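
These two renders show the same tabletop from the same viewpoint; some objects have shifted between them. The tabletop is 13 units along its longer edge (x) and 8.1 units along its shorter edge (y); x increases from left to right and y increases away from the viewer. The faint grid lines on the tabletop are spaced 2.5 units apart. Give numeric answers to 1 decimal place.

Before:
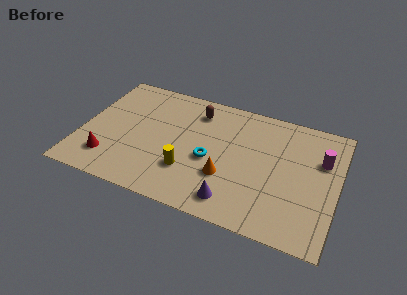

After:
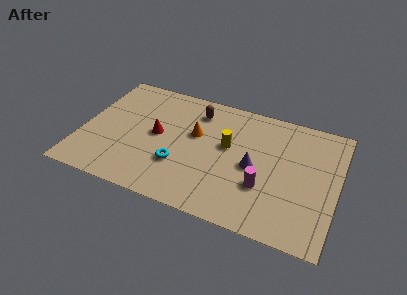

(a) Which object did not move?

the brown capsule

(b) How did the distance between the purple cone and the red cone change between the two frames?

-1.4

The distance was about 6.4 in the first image and 5.0 in the second, so they moved 1.4 units closer together.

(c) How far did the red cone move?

3.3

The red cone moved from about (1.6, 1.8) to (3.8, 4.2), a distance of √(2.2² + 2.4²) ≈ 3.3.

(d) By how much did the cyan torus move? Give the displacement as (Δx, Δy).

(-1.5, -0.9)

The cyan torus was at about (6.6, 3.5) and moved to about (5.1, 2.6).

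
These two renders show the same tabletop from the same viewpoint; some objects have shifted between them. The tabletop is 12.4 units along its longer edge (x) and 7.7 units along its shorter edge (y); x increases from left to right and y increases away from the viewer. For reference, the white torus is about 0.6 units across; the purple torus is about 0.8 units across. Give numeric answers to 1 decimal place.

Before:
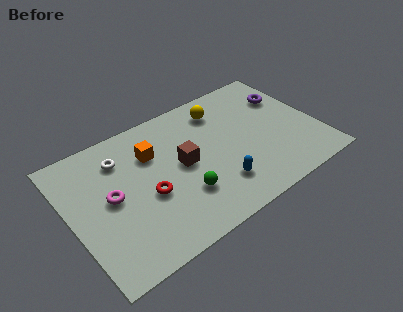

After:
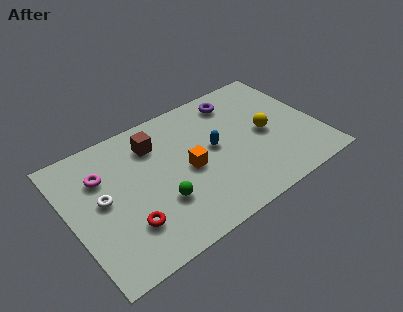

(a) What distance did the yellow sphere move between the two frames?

3.1

From (8.0, 6.2) to (9.8, 3.7), the yellow sphere covered √(1.8² + 2.5²) ≈ 3.1 units.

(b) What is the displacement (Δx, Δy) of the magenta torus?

(-0.2, 1.4)

The magenta torus started near (2.0, 4.0) and ended near (1.8, 5.4).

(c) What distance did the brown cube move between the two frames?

2.2

The brown cube was near (5.6, 4.0) before and (4.5, 5.9) after, so it travelled √(1.1² + 1.9²) ≈ 2.2 units.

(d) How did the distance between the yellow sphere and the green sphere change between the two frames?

+1.0

They were about 4.7 units apart before and 5.7 after — 1.0 units further apart.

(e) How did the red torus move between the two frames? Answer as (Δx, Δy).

(-1.2, -1.1)

From the two frames, the red torus sits at roughly (3.7, 3.2) before and (2.5, 2.1) after.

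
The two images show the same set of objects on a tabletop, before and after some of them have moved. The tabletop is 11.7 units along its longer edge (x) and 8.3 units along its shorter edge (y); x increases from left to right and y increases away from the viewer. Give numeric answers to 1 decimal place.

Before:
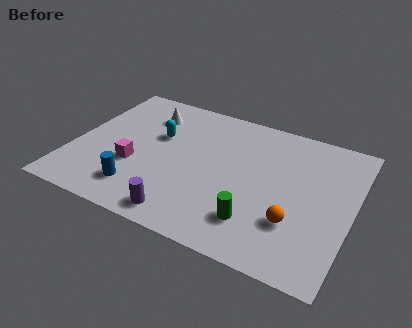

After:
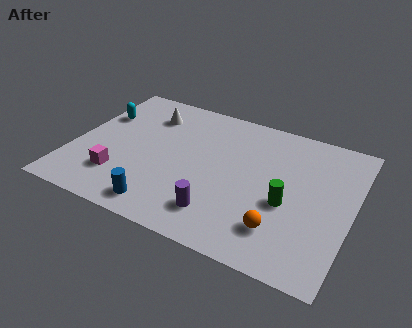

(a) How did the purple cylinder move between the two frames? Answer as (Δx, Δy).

(1.4, 0.7)

The purple cylinder started near (5.1, 1.0) and ended near (6.5, 1.7).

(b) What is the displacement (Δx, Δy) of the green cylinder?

(1.1, 1.5)

The green cylinder was at about (8.0, 1.9) and moved to about (9.1, 3.4).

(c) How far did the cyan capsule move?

2.6

From (3.4, 5.2) to (0.8, 5.6), the cyan capsule covered √(2.6² + 0.4²) ≈ 2.6 units.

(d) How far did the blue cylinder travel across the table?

1.3

From (3.1, 1.7) to (4.2, 1.1), the blue cylinder covered √(1.1² + 0.6²) ≈ 1.3 units.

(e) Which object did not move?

the white cone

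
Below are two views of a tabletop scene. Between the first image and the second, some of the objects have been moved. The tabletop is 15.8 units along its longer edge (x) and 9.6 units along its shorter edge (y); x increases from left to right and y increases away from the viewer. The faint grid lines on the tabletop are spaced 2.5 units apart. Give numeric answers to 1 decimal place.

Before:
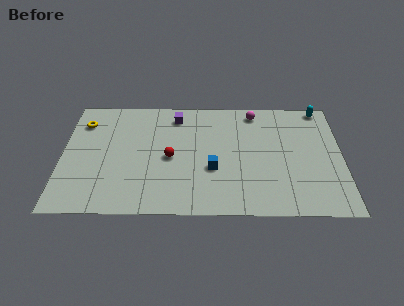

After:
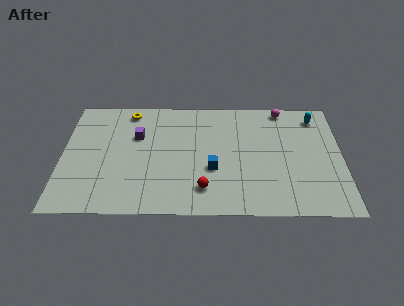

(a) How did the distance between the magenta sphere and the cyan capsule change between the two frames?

-1.8

They were about 3.8 units apart before and 2.0 after — 1.8 units closer together.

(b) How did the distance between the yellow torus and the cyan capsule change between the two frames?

-3.0

The distance was about 13.7 in the first image and 10.7 in the second, so they moved 3.0 units closer together.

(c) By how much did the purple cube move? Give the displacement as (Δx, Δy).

(-2.2, -1.7)

The purple cube was at about (6.4, 8.0) and moved to about (4.2, 6.3).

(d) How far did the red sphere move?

3.1

The red sphere moved from about (6.1, 4.5) to (8.0, 2.0), a distance of √(1.9² + 2.5²) ≈ 3.1.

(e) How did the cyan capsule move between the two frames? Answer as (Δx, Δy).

(-0.3, -0.8)

The cyan capsule started near (14.7, 8.8) and ended near (14.4, 8.0).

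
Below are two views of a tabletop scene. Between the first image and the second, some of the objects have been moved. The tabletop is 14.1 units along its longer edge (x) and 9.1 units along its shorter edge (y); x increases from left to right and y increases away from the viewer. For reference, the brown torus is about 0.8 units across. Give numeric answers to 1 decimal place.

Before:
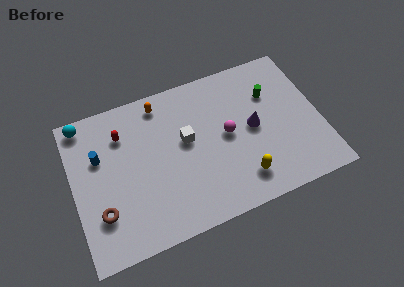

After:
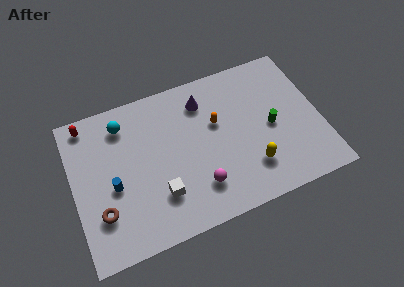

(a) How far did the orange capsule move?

3.8

From (5.3, 7.9) to (8.3, 5.6), the orange capsule covered √(3.0² + 2.3²) ≈ 3.8 units.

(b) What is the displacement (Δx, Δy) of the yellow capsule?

(0.6, 0.5)

From the two frames, the yellow capsule sits at roughly (9.3, 1.8) before and (9.9, 2.3) after.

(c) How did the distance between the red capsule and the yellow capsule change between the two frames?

+2.5

The distance was about 8.0 in the first image and 10.5 in the second, so they moved 2.5 units further apart.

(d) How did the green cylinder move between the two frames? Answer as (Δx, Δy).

(-0.2, -2.0)

The green cylinder started near (11.5, 6.3) and ended near (11.3, 4.3).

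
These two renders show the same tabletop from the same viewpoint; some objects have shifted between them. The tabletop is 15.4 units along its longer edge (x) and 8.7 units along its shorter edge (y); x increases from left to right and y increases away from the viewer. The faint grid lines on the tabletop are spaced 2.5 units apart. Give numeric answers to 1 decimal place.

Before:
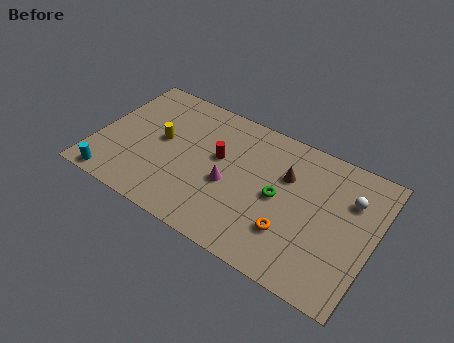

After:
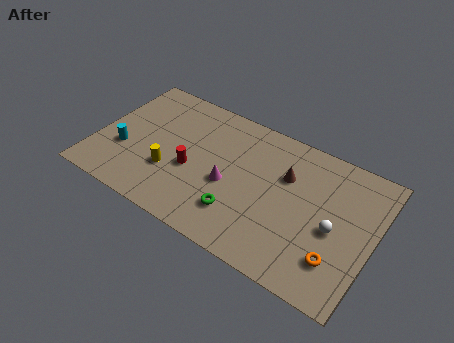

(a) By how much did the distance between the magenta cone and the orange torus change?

+2.6

They were about 3.8 units apart before and 6.4 after — 2.6 units further apart.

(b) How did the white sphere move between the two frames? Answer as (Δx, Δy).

(-0.6, -2.2)

From the two frames, the white sphere sits at roughly (13.9, 6.1) before and (13.3, 3.9) after.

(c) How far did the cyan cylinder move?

2.3

The cyan cylinder was near (1.4, 0.8) before and (1.6, 3.1) after, so it travelled √(0.2² + 2.3²) ≈ 2.3 units.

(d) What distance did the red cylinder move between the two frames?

2.0

From (6.7, 5.1) to (5.4, 3.6), the red cylinder covered √(1.3² + 1.5²) ≈ 2.0 units.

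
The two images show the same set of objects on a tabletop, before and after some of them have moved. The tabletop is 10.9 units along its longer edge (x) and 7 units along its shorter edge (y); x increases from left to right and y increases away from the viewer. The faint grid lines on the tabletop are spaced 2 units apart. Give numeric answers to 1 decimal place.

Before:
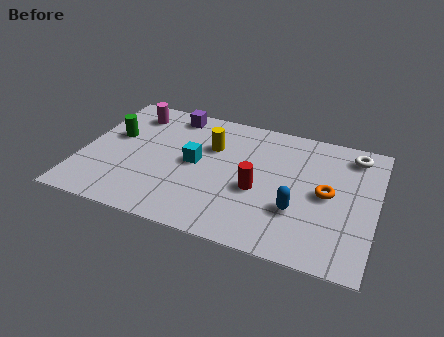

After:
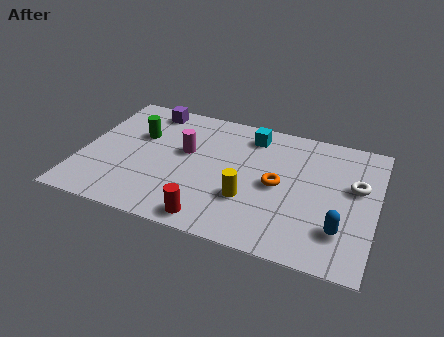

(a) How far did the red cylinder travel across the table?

2.6

The red cylinder was near (6.6, 2.9) before and (5.1, 0.8) after, so it travelled √(1.5² + 2.1²) ≈ 2.6 units.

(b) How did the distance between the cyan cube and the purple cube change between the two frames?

+1.2

Before: roughly 2.7 units apart; after: 3.9. That's 1.2 units further apart.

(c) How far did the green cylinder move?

0.9

The green cylinder moved from about (1.1, 4.2) to (2.0, 4.5), a distance of √(0.9² + 0.3²) ≈ 0.9.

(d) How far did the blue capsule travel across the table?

1.7

From (8.1, 2.3) to (9.7, 1.8), the blue capsule covered √(1.6² + 0.5²) ≈ 1.7 units.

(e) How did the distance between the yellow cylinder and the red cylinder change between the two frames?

-0.7

They were about 2.6 units apart before and 1.9 after — 0.7 units closer together.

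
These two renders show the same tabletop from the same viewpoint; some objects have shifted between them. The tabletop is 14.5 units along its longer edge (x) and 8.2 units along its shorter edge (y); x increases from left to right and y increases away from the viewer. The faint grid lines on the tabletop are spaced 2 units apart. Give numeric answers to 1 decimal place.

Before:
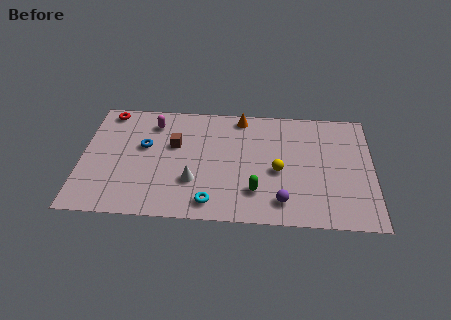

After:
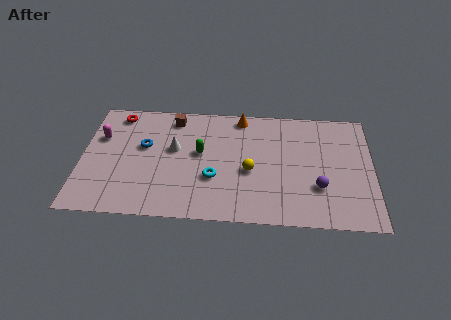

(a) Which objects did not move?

the orange cone and the blue torus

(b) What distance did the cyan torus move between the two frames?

1.7

The cyan torus was near (6.5, 1.2) before and (6.6, 2.9) after, so it travelled √(0.1² + 1.7²) ≈ 1.7 units.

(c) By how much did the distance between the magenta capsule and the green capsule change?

-1.8

The distance was about 6.9 in the first image and 5.1 in the second, so they moved 1.8 units closer together.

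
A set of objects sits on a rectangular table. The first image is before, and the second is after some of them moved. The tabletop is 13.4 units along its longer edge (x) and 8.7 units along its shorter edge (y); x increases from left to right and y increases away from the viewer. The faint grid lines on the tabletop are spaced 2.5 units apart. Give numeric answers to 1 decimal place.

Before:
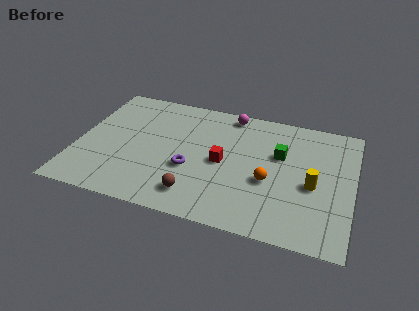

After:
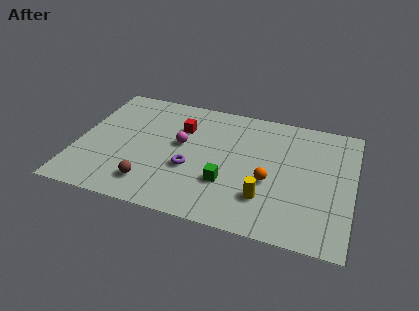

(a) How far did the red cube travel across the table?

2.9

The red cube was near (7.1, 4.2) before and (4.9, 6.1) after, so it travelled √(2.2² + 1.9²) ≈ 2.9 units.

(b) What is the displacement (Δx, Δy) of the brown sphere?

(-2.2, 0.1)

From the two frames, the brown sphere sits at roughly (6.0, 1.6) before and (3.8, 1.7) after.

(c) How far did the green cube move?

3.6

The green cube was near (9.8, 5.5) before and (7.4, 2.8) after, so it travelled √(2.4² + 2.7²) ≈ 3.6 units.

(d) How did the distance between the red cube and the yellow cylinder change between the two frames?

+1.4

They were about 4.4 units apart before and 5.8 after — 1.4 units further apart.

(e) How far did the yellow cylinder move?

2.7

The yellow cylinder moved from about (11.5, 3.8) to (9.3, 2.3), a distance of √(2.2² + 1.5²) ≈ 2.7.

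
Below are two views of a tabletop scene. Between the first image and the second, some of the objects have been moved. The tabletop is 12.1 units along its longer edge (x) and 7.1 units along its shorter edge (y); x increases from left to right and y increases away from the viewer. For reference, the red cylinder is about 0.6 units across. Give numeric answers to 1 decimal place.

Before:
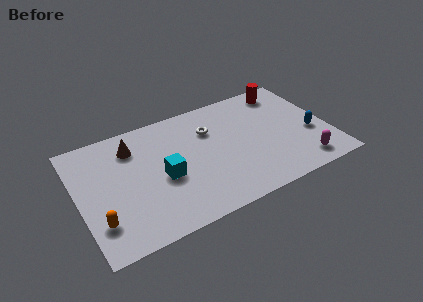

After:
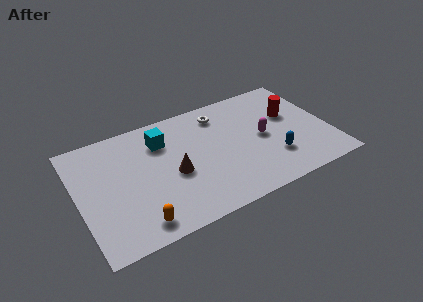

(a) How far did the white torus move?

1.0

The white torus was near (6.5, 5.0) before and (7.1, 5.8) after, so it travelled √(0.6² + 0.8²) ≈ 1.0 units.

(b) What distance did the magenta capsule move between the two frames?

2.9

The magenta capsule was near (10.5, 1.1) before and (8.9, 3.5) after, so it travelled √(1.6² + 2.4²) ≈ 2.9 units.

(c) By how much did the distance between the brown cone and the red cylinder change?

-1.6

They were about 7.6 units apart before and 6.0 after — 1.6 units closer together.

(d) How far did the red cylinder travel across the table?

1.7

From (10.4, 6.1) to (10.4, 4.4), the red cylinder covered √(0.0² + 1.7²) ≈ 1.7 units.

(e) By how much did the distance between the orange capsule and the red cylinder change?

-1.9

Before: roughly 10.5 units apart; after: 8.6. That's 1.9 units closer together.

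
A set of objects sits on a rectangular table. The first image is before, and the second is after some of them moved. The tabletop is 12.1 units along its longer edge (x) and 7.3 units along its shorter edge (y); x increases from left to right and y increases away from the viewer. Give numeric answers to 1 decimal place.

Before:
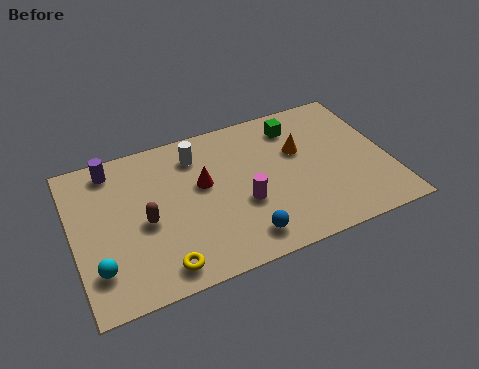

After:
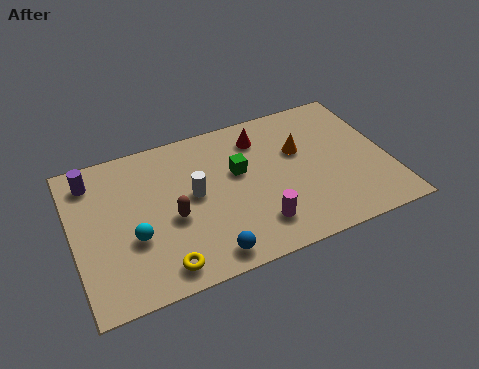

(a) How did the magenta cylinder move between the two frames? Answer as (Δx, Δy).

(0.4, -1.2)

The magenta cylinder started near (6.4, 2.8) and ended near (6.8, 1.6).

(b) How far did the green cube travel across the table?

2.8

The green cube moved from about (8.8, 5.9) to (6.4, 4.4), a distance of √(2.4² + 1.5²) ≈ 2.8.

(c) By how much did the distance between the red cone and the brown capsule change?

+2.1

Before: roughly 2.5 units apart; after: 4.6. That's 2.1 units further apart.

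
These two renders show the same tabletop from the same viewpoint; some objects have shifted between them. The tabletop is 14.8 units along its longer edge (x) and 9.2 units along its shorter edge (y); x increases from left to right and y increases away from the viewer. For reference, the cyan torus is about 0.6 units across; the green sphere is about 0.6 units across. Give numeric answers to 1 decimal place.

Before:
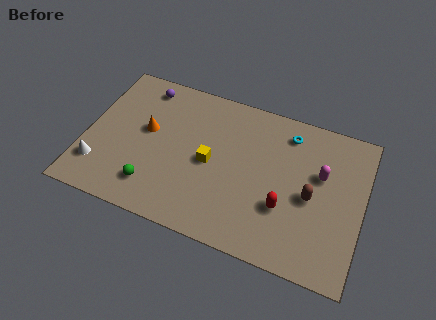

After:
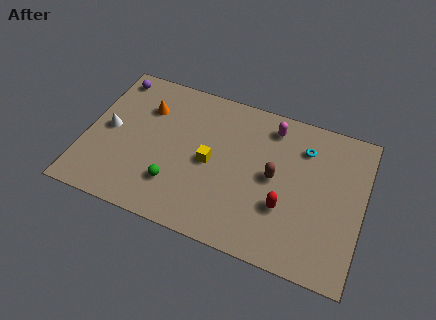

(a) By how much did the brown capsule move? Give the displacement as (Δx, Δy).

(-2.0, 0.5)

The brown capsule started near (12.1, 4.2) and ended near (10.1, 4.7).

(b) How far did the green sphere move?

1.2

From (3.9, 1.9) to (5.0, 2.4), the green sphere covered √(1.1² + 0.5²) ≈ 1.2 units.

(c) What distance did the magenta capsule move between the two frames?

3.4

The magenta capsule was near (12.5, 5.7) before and (9.7, 7.7) after, so it travelled √(2.8² + 2.0²) ≈ 3.4 units.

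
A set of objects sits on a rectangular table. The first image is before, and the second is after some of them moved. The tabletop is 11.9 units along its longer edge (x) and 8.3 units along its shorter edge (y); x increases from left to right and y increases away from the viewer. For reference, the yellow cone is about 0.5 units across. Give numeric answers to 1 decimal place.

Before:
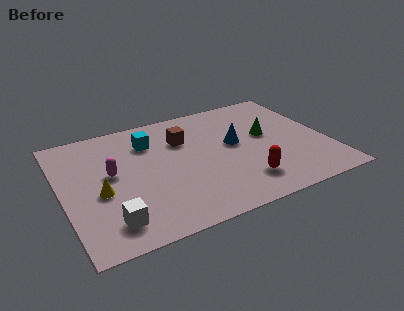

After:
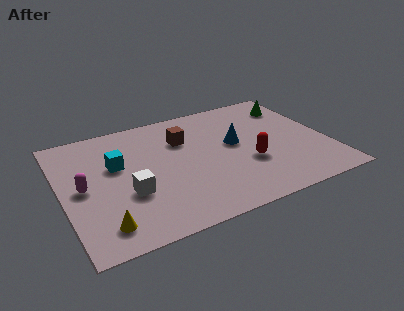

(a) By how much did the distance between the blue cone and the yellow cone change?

+0.8

Before: roughly 6.3 units apart; after: 7.1. That's 0.8 units further apart.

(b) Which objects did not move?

the blue cone and the brown cube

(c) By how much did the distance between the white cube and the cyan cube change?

-3.1

Before: roughly 5.2 units apart; after: 2.1. That's 3.1 units closer together.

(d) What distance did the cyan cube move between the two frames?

1.9

From (4.1, 6.2) to (2.5, 5.1), the cyan cube covered √(1.6² + 1.1²) ≈ 1.9 units.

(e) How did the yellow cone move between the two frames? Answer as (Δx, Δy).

(-0.1, -2.1)

The yellow cone was at about (1.6, 3.5) and moved to about (1.5, 1.4).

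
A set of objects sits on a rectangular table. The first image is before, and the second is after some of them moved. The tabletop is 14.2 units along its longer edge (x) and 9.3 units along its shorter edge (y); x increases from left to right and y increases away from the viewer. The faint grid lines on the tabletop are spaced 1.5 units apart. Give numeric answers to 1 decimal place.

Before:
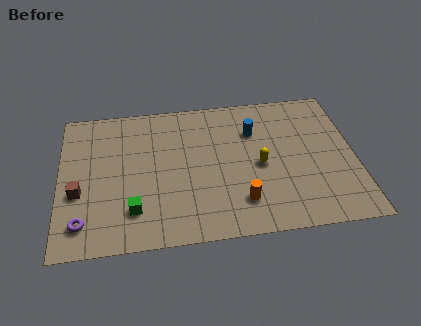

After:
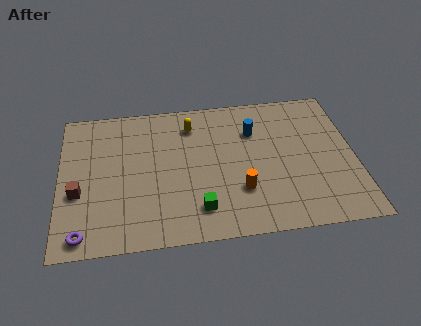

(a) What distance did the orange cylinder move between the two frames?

0.7

The orange cylinder was near (8.6, 2.1) before and (8.6, 2.8) after, so it travelled √(0.0² + 0.7²) ≈ 0.7 units.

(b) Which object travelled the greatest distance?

the yellow capsule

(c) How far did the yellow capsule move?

4.5

From (9.6, 4.3) to (6.4, 7.4), the yellow capsule covered √(3.2² + 3.1²) ≈ 4.5 units.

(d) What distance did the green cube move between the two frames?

3.1

The green cube moved from about (3.5, 2.2) to (6.6, 1.9), a distance of √(3.1² + 0.3²) ≈ 3.1.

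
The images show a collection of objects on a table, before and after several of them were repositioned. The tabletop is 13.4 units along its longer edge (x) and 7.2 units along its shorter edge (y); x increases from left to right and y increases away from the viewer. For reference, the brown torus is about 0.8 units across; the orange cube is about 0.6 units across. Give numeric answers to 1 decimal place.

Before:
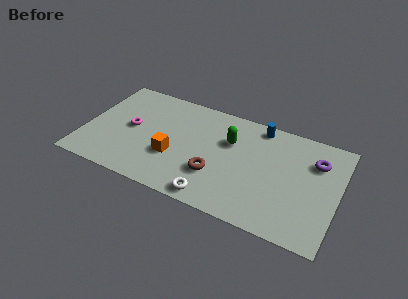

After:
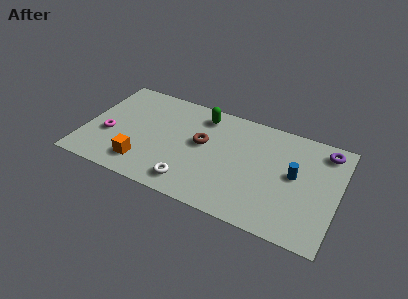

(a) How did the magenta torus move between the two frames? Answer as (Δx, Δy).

(-1.1, -0.9)

From the two frames, the magenta torus sits at roughly (2.4, 3.7) before and (1.3, 2.8) after.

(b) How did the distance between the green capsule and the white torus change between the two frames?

+0.8

The distance was about 4.0 in the first image and 4.8 in the second, so they moved 0.8 units further apart.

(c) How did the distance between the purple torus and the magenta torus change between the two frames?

+1.9

The distance was about 9.8 in the first image and 11.7 in the second, so they moved 1.9 units further apart.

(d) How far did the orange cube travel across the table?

1.9

The orange cube moved from about (4.8, 2.6) to (3.3, 1.5), a distance of √(1.5² + 1.1²) ≈ 1.9.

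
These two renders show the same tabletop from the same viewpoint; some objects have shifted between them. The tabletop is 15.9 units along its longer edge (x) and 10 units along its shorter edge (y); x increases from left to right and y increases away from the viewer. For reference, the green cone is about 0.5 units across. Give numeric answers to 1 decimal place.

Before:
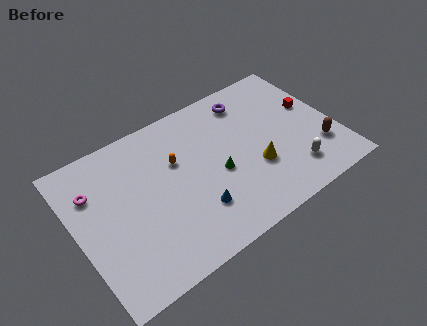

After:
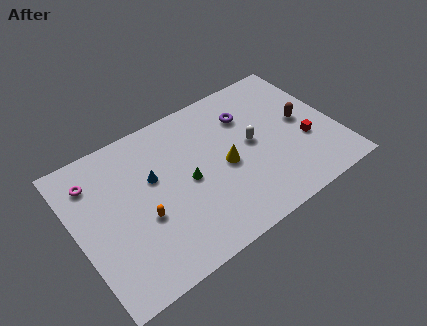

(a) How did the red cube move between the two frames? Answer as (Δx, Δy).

(-0.9, -2.2)

From the two frames, the red cube sits at roughly (14.8, 5.9) before and (13.9, 3.7) after.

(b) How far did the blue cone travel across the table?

3.9

From (6.8, 2.7) to (4.8, 6.1), the blue cone covered √(2.0² + 3.4²) ≈ 3.9 units.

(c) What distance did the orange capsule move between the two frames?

3.5

The orange capsule moved from about (6.3, 6.4) to (3.8, 3.9), a distance of √(2.5² + 2.5²) ≈ 3.5.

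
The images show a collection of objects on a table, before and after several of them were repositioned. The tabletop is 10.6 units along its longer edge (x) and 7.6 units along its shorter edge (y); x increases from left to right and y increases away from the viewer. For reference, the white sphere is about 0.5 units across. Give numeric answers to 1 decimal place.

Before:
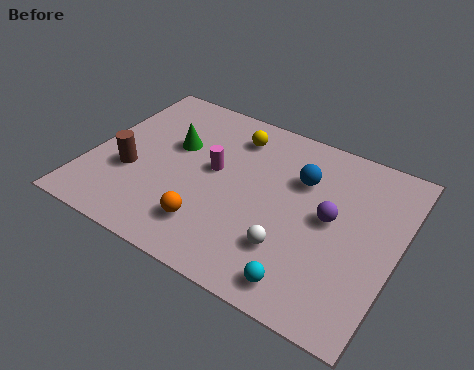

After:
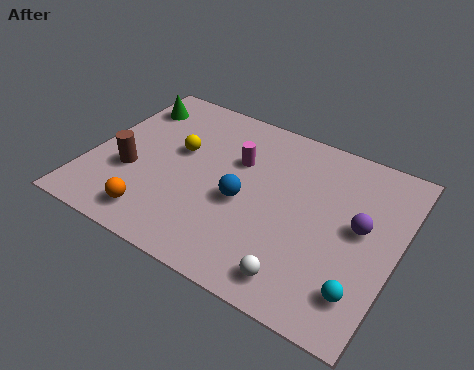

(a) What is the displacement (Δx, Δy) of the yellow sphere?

(-1.7, -1.6)

From the two frames, the yellow sphere sits at roughly (4.6, 6.1) before and (2.9, 4.5) after.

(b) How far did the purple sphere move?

1.0

The purple sphere moved from about (8.3, 4.0) to (9.3, 4.1), a distance of √(1.0² + 0.1²) ≈ 1.0.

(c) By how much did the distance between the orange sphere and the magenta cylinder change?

+1.9

The distance was about 2.5 in the first image and 4.4 in the second, so they moved 1.9 units further apart.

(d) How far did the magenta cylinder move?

1.1

The magenta cylinder moved from about (4.2, 4.2) to (4.9, 5.0), a distance of √(0.7² + 0.8²) ≈ 1.1.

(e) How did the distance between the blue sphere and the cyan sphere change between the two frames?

+0.3

The distance was about 4.3 in the first image and 4.6 in the second, so they moved 0.3 units further apart.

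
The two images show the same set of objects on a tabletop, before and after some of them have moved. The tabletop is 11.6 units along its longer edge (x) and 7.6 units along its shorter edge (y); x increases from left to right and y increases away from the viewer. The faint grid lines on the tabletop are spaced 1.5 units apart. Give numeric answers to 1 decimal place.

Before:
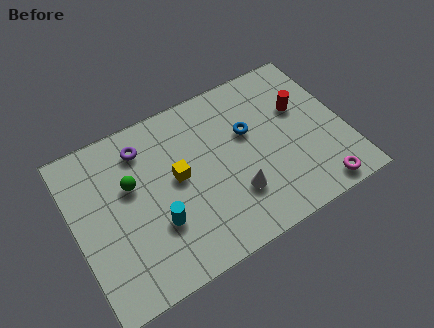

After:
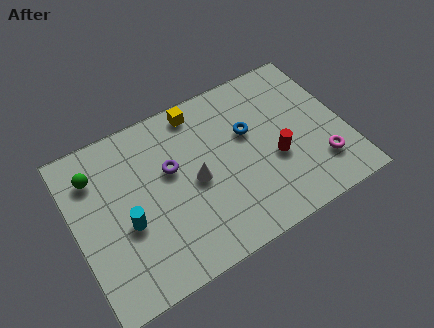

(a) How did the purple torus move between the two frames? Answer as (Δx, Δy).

(1.0, -1.5)

From the two frames, the purple torus sits at roughly (3.2, 6.1) before and (4.2, 4.6) after.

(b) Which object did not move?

the blue torus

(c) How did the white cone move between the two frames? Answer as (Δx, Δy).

(-1.5, 1.4)

The white cone was at about (6.6, 2.2) and moved to about (5.1, 3.6).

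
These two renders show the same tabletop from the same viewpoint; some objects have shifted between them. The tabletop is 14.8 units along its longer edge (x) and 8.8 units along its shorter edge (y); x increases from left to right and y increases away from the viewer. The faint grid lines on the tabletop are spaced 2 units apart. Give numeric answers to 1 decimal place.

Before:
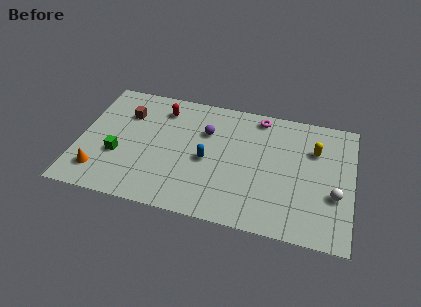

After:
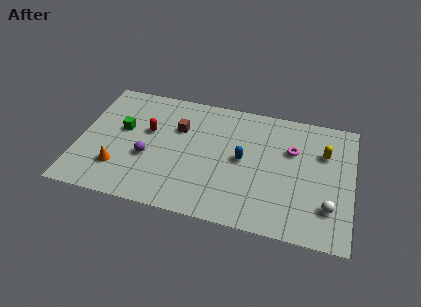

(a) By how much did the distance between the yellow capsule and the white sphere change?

+0.6

Before: roughly 3.1 units apart; after: 3.7. That's 0.6 units further apart.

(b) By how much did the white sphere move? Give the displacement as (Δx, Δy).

(-0.3, -0.9)

The white sphere was at about (13.9, 3.2) and moved to about (13.6, 2.3).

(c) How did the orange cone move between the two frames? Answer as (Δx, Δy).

(1.0, 0.5)

The orange cone was at about (1.3, 1.8) and moved to about (2.3, 2.3).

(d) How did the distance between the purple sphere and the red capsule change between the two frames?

-0.8

The distance was about 2.7 in the first image and 1.9 in the second, so they moved 0.8 units closer together.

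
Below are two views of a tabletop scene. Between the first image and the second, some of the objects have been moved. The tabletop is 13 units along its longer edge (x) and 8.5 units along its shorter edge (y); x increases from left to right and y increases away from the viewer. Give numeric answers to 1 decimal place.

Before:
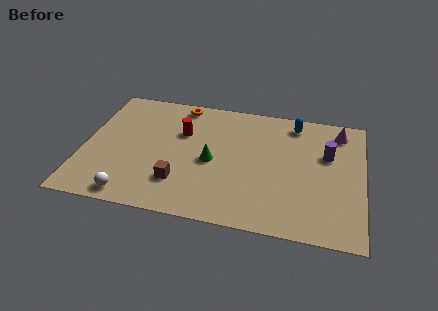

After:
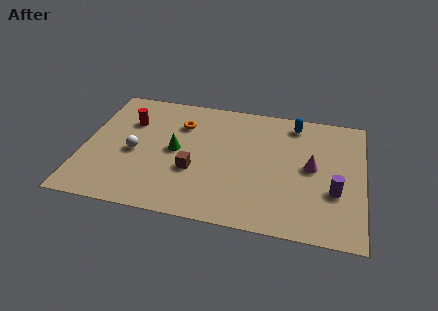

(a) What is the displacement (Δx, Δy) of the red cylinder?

(-2.5, 0.3)

From the two frames, the red cylinder sits at roughly (4.5, 5.6) before and (2.0, 5.9) after.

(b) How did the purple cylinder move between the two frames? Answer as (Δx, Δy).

(0.4, -2.4)

The purple cylinder was at about (11.3, 5.4) and moved to about (11.7, 3.0).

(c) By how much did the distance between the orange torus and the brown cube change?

-2.2

Before: roughly 5.4 units apart; after: 3.2. That's 2.2 units closer together.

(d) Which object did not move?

the blue capsule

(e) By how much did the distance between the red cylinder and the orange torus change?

+0.4

The distance was about 2.0 in the first image and 2.4 in the second, so they moved 0.4 units further apart.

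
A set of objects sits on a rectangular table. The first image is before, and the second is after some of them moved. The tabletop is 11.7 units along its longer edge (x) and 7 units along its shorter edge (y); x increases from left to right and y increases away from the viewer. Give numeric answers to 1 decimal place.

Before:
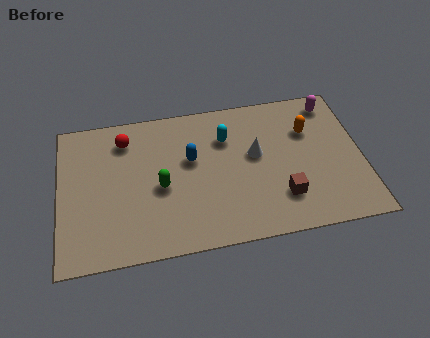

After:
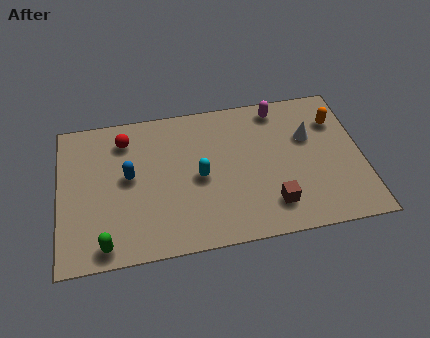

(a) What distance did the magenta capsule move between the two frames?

2.1

From (10.7, 6.0) to (8.6, 6.1), the magenta capsule covered √(2.1² + 0.1²) ≈ 2.1 units.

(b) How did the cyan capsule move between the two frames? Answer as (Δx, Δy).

(-1.1, -1.7)

The cyan capsule was at about (6.5, 5.0) and moved to about (5.4, 3.3).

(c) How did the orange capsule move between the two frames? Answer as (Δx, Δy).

(1.1, 0.3)

The orange capsule was at about (9.7, 4.8) and moved to about (10.8, 5.1).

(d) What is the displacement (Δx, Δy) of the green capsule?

(-2.2, -2.3)

The green capsule was at about (3.9, 3.1) and moved to about (1.7, 0.8).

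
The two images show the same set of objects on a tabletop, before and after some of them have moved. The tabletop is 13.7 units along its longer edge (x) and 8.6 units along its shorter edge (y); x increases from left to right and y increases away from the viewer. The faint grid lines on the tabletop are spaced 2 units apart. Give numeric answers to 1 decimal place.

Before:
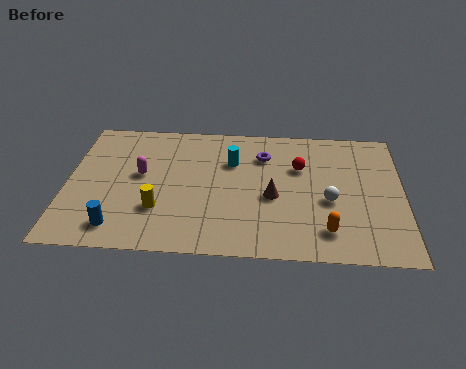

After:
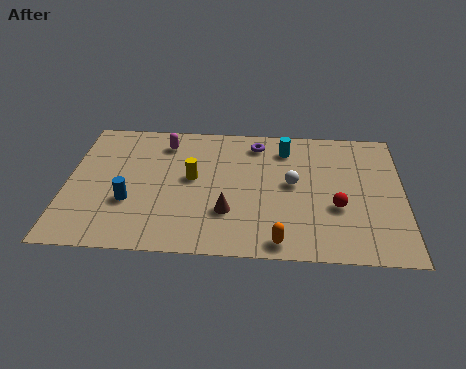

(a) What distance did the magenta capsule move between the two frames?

2.4

The magenta capsule was near (3.0, 4.8) before and (3.9, 7.0) after, so it travelled √(0.9² + 2.2²) ≈ 2.4 units.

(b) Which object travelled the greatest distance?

the red sphere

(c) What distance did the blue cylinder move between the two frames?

1.6

The blue cylinder was near (2.2, 1.4) before and (2.6, 3.0) after, so it travelled √(0.4² + 1.6²) ≈ 1.6 units.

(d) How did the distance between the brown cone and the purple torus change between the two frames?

+2.0

Before: roughly 2.7 units apart; after: 4.7. That's 2.0 units further apart.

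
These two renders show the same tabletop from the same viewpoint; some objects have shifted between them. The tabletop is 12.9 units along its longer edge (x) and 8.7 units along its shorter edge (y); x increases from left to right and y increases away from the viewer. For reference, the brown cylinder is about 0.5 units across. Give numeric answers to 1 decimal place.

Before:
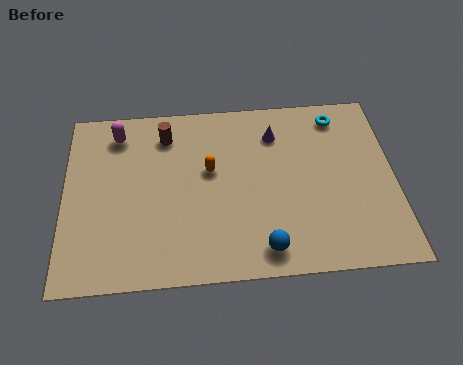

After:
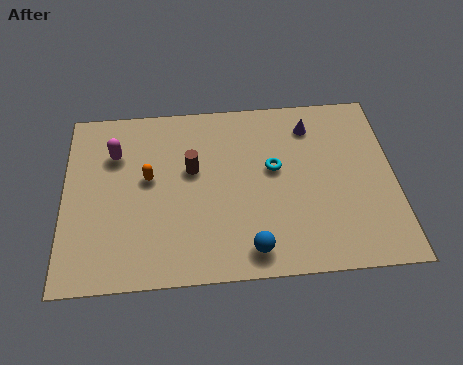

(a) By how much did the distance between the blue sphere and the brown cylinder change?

-2.3

The distance was about 6.9 in the first image and 4.6 in the second, so they moved 2.3 units closer together.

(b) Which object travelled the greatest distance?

the cyan torus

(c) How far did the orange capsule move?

2.4

The orange capsule moved from about (5.7, 5.1) to (3.3, 4.9), a distance of √(2.4² + 0.2²) ≈ 2.4.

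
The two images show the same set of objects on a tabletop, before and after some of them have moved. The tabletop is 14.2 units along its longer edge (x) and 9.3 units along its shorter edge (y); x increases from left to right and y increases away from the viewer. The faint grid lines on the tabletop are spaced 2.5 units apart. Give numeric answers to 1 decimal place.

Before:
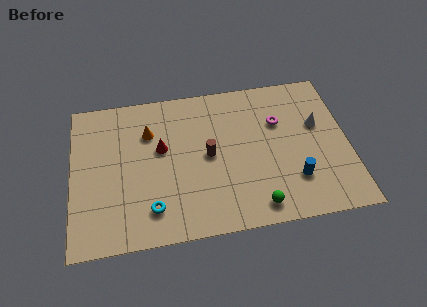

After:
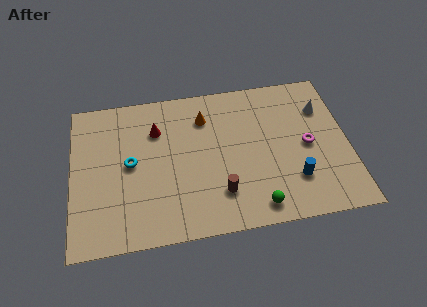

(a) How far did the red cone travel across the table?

1.2

The red cone was near (4.6, 5.5) before and (4.4, 6.7) after, so it travelled √(0.2² + 1.2²) ≈ 1.2 units.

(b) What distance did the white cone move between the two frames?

1.0

The white cone was near (12.7, 5.7) before and (13.0, 6.7) after, so it travelled √(0.3² + 1.0²) ≈ 1.0 units.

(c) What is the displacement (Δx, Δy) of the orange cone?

(2.9, 0.5)

The orange cone started near (4.0, 6.6) and ended near (6.9, 7.1).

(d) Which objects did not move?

the blue cylinder and the green sphere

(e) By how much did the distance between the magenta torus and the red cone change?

+1.9

Before: roughly 6.1 units apart; after: 8.0. That's 1.9 units further apart.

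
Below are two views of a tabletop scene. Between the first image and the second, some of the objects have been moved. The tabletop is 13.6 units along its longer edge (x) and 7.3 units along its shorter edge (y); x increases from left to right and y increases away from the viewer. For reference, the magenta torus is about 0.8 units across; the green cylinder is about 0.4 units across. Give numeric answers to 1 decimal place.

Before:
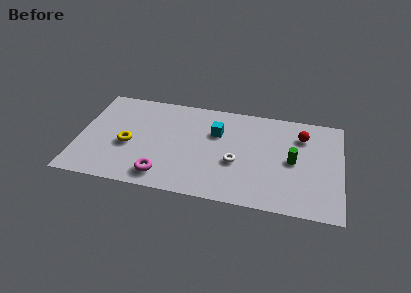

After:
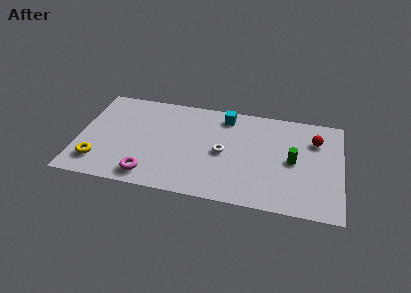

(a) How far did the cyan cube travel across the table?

1.4

The cyan cube was near (7.1, 4.9) before and (7.5, 6.2) after, so it travelled √(0.4² + 1.3²) ≈ 1.4 units.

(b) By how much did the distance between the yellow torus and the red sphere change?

+2.5

Before: roughly 9.2 units apart; after: 11.7. That's 2.5 units further apart.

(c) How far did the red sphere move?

0.7

The red sphere moved from about (11.5, 5.5) to (12.2, 5.3), a distance of √(0.7² + 0.2²) ≈ 0.7.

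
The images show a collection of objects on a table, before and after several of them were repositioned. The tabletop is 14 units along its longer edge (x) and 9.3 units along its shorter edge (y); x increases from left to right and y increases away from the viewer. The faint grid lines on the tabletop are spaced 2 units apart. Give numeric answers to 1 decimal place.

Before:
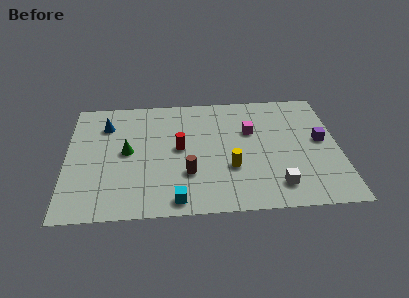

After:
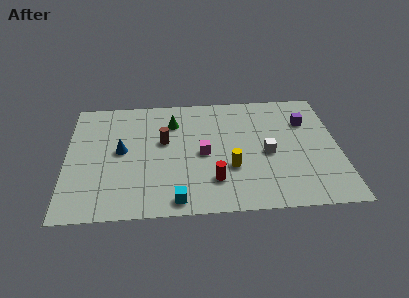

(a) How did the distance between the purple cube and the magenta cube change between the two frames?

+2.1

Before: roughly 3.7 units apart; after: 5.8. That's 2.1 units further apart.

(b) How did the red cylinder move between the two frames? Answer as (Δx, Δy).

(1.7, -2.6)

From the two frames, the red cylinder sits at roughly (5.8, 4.9) before and (7.5, 2.3) after.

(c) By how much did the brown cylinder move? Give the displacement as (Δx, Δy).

(-1.2, 2.6)

The brown cylinder was at about (6.2, 2.9) and moved to about (5.0, 5.5).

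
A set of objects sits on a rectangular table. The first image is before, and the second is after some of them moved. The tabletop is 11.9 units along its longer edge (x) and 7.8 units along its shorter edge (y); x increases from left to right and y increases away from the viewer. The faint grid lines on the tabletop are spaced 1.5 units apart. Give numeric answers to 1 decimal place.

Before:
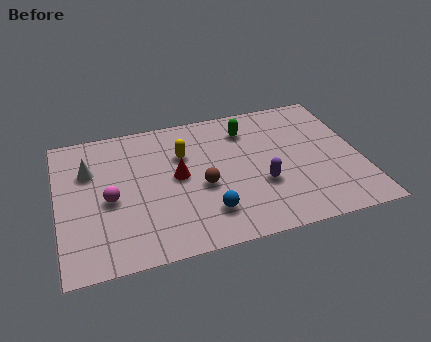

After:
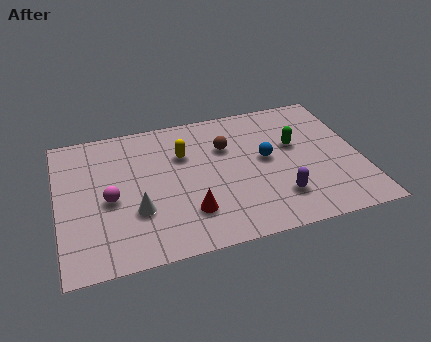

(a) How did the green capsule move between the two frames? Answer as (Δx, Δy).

(1.8, -1.4)

From the two frames, the green capsule sits at roughly (7.6, 6.1) before and (9.4, 4.7) after.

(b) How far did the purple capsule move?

1.1

From (7.9, 2.8) to (8.5, 1.9), the purple capsule covered √(0.6² + 0.9²) ≈ 1.1 units.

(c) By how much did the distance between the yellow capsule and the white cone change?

-0.3

The distance was about 3.7 in the first image and 3.4 in the second, so they moved 0.3 units closer together.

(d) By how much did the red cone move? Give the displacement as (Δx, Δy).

(0.3, -2.1)

The red cone was at about (4.7, 4.1) and moved to about (5.0, 2.0).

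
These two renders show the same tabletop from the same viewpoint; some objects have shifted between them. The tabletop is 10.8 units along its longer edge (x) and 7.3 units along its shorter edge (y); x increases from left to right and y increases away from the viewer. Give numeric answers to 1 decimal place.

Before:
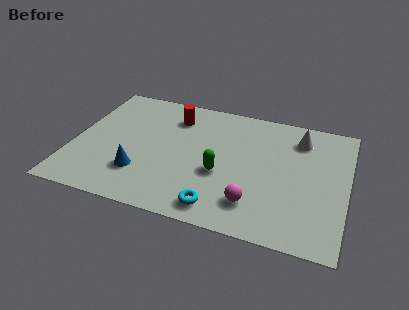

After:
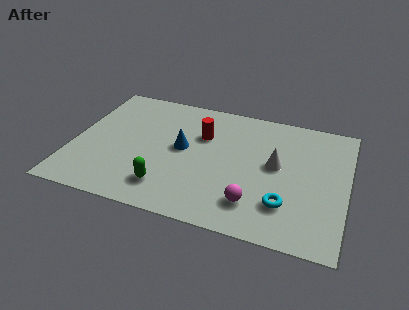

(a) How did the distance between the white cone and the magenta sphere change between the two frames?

-2.0

Before: roughly 4.5 units apart; after: 2.5. That's 2.0 units closer together.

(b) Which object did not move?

the magenta sphere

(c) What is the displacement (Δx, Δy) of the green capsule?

(-2.0, -1.4)

From the two frames, the green capsule sits at roughly (5.9, 2.9) before and (3.9, 1.5) after.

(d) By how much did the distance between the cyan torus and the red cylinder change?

-0.6

Before: roughly 5.2 units apart; after: 4.6. That's 0.6 units closer together.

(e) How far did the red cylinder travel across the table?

1.4

From (3.8, 5.7) to (5.0, 4.9), the red cylinder covered √(1.2² + 0.8²) ≈ 1.4 units.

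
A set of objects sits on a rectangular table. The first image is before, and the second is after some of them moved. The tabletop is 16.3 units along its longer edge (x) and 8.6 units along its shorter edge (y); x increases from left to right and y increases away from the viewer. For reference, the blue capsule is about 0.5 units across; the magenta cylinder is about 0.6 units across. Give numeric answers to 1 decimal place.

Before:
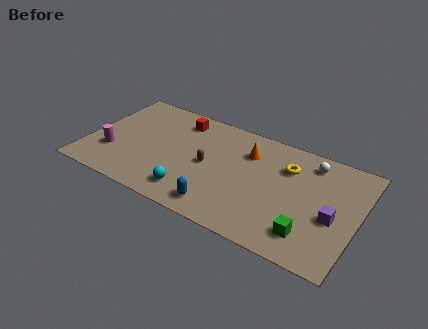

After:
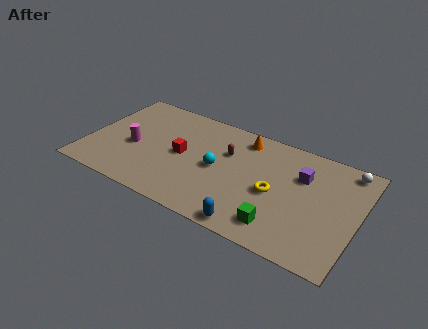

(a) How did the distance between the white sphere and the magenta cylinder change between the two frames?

+0.7

Before: roughly 12.4 units apart; after: 13.1. That's 0.7 units further apart.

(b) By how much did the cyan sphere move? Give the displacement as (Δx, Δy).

(1.2, 2.6)

From the two frames, the cyan sphere sits at roughly (6.7, 1.6) before and (7.9, 4.2) after.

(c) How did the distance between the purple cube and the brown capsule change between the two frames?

-3.1

The distance was about 7.6 in the first image and 4.5 in the second, so they moved 3.1 units closer together.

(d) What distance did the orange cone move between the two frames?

1.1

From (9.5, 6.3) to (9.1, 7.3), the orange cone covered √(0.4² + 1.0²) ≈ 1.1 units.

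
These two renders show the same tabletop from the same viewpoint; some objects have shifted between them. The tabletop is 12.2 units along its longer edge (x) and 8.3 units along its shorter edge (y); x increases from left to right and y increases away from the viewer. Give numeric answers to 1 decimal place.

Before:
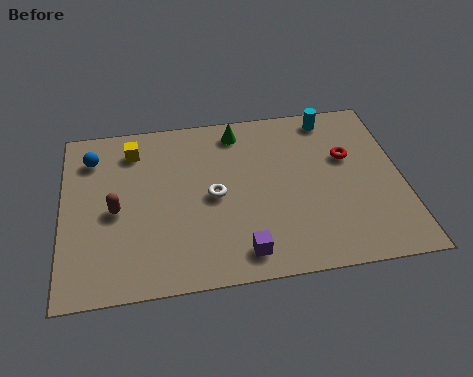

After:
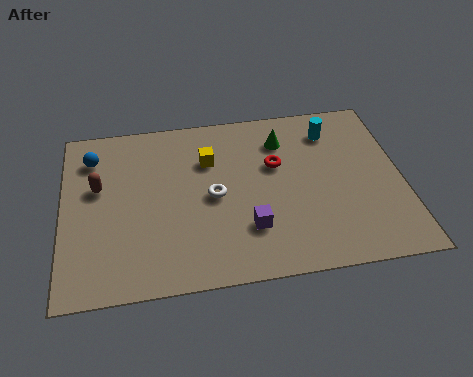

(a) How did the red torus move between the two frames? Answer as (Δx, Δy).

(-2.6, 0.0)

The red torus started near (10.3, 5.2) and ended near (7.7, 5.2).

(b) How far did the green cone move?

1.7

The green cone moved from about (6.4, 7.1) to (8.0, 6.4), a distance of √(1.6² + 0.7²) ≈ 1.7.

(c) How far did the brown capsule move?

1.3

From (1.9, 3.8) to (1.3, 5.0), the brown capsule covered √(0.6² + 1.2²) ≈ 1.3 units.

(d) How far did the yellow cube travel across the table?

2.8

The yellow cube moved from about (2.6, 6.7) to (5.3, 5.8), a distance of √(2.7² + 0.9²) ≈ 2.8.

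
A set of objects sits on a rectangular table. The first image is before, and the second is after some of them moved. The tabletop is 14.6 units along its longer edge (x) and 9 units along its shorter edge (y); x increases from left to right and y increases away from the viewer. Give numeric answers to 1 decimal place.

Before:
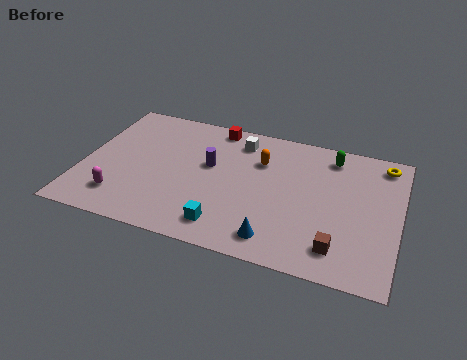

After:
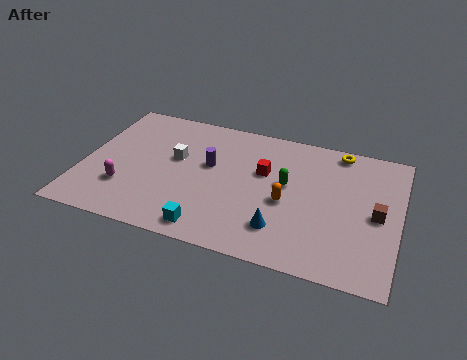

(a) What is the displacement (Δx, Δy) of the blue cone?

(0.2, 0.7)

The blue cone was at about (9.2, 1.4) and moved to about (9.4, 2.1).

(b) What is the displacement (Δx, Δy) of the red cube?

(2.5, -2.5)

The red cube started near (5.8, 8.1) and ended near (8.3, 5.6).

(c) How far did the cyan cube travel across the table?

0.8

The cyan cube was near (6.9, 1.5) before and (6.2, 1.1) after, so it travelled √(0.7² + 0.4²) ≈ 0.8 units.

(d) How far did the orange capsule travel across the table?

2.8

From (8.1, 6.3) to (9.5, 3.9), the orange capsule covered √(1.4² + 2.4²) ≈ 2.8 units.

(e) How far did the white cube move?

3.5

From (7.0, 7.4) to (4.2, 5.3), the white cube covered √(2.8² + 2.1²) ≈ 3.5 units.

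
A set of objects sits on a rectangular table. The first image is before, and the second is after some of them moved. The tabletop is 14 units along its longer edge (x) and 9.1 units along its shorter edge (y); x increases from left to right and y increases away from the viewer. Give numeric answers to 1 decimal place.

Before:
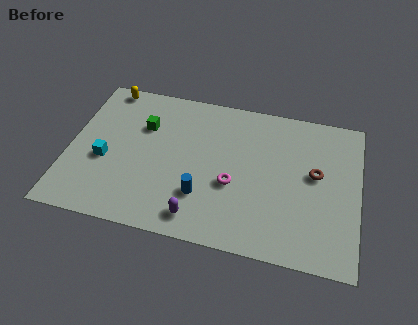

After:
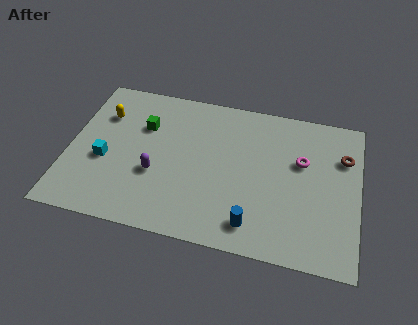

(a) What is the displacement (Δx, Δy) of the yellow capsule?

(0.0, -1.8)

From the two frames, the yellow capsule sits at roughly (1.5, 8.3) before and (1.5, 6.5) after.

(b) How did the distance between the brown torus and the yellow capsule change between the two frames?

+0.8

The distance was about 10.9 in the first image and 11.7 in the second, so they moved 0.8 units further apart.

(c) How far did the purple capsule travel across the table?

3.0

The purple capsule moved from about (6.5, 1.3) to (4.3, 3.4), a distance of √(2.2² + 2.1²) ≈ 3.0.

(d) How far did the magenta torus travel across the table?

3.8

From (8.0, 3.6) to (11.2, 5.7), the magenta torus covered √(3.2² + 2.1²) ≈ 3.8 units.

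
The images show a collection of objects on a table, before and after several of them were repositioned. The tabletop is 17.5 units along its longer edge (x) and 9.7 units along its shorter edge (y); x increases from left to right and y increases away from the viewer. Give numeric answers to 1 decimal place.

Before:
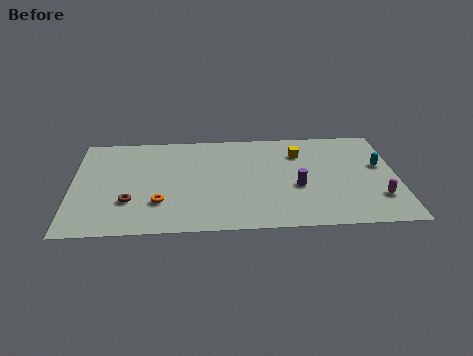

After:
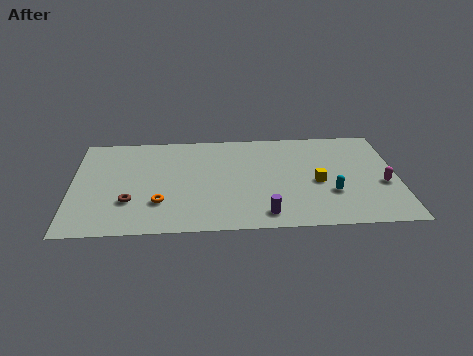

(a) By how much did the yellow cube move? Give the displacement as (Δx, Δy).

(0.9, -2.9)

From the two frames, the yellow cube sits at roughly (12.3, 7.2) before and (13.2, 4.3) after.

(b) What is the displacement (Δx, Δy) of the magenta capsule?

(0.3, 1.3)

The magenta capsule started near (16.4, 2.6) and ended near (16.7, 3.9).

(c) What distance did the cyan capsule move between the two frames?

3.7

From (16.6, 5.7) to (13.9, 3.2), the cyan capsule covered √(2.7² + 2.5²) ≈ 3.7 units.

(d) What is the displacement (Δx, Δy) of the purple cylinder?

(-1.8, -2.5)

The purple cylinder was at about (12.1, 3.9) and moved to about (10.3, 1.4).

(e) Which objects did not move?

the brown torus and the orange torus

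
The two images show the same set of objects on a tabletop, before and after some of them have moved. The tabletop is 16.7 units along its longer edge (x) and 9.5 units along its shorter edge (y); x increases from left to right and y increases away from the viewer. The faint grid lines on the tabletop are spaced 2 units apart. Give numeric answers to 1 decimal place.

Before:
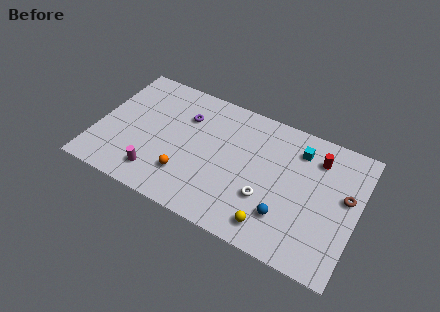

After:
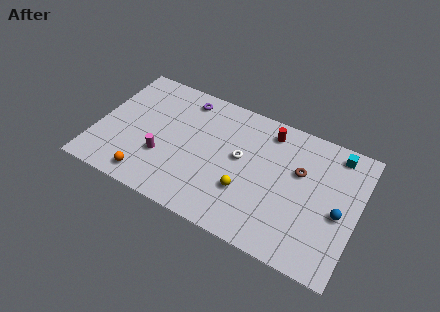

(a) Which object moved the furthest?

the blue sphere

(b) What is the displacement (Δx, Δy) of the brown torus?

(-3.0, 0.5)

The brown torus started near (15.9, 5.5) and ended near (12.9, 6.0).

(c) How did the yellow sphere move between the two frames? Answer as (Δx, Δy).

(-1.9, 1.6)

The yellow sphere was at about (11.7, 1.5) and moved to about (9.8, 3.1).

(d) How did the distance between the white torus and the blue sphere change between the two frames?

+5.0

The distance was about 1.5 in the first image and 6.5 in the second, so they moved 5.0 units further apart.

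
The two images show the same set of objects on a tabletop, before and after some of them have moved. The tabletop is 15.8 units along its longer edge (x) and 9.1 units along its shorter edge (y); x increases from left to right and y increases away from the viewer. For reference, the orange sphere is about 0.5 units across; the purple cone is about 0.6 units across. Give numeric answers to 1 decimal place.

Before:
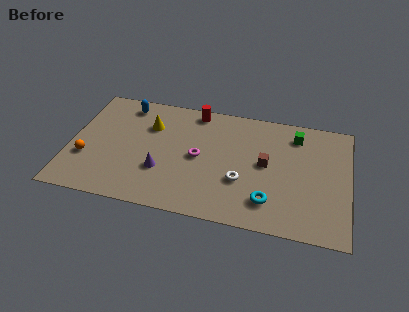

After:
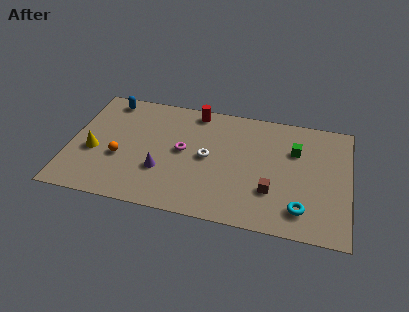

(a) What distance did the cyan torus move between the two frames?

1.8

The cyan torus moved from about (11.4, 2.0) to (13.2, 1.8), a distance of √(1.8² + 0.2²) ≈ 1.8.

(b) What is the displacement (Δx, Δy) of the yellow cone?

(-3.0, -2.7)

The yellow cone started near (4.4, 6.4) and ended near (1.4, 3.7).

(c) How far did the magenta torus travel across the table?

0.9

From (7.3, 4.5) to (6.4, 4.8), the magenta torus covered √(0.9² + 0.3²) ≈ 0.9 units.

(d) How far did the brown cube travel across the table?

2.0

From (11.1, 4.8) to (11.5, 2.8), the brown cube covered √(0.4² + 2.0²) ≈ 2.0 units.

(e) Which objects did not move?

the red cylinder and the purple cone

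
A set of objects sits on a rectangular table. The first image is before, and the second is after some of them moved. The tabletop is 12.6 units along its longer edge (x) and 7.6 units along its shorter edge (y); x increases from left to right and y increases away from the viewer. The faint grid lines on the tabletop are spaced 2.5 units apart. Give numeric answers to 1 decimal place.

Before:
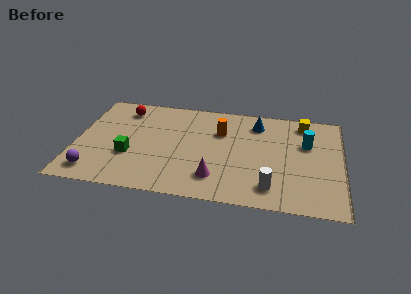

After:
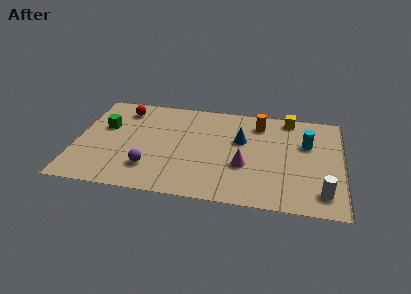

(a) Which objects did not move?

the red sphere and the cyan cylinder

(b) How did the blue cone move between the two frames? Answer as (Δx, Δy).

(-0.7, -1.4)

The blue cone started near (8.5, 6.1) and ended near (7.8, 4.7).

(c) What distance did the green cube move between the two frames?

2.4

The green cube moved from about (2.6, 2.7) to (1.3, 4.7), a distance of √(1.3² + 2.0²) ≈ 2.4.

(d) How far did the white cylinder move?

2.4

The white cylinder moved from about (9.3, 1.4) to (11.7, 1.4), a distance of √(2.4² + 0.0²) ≈ 2.4.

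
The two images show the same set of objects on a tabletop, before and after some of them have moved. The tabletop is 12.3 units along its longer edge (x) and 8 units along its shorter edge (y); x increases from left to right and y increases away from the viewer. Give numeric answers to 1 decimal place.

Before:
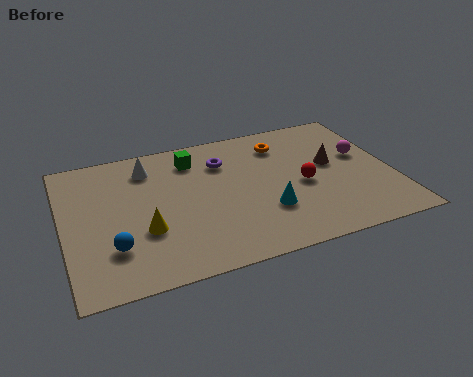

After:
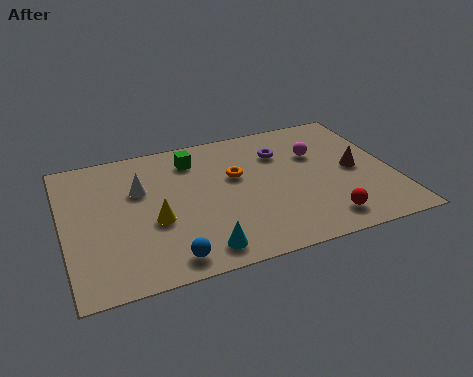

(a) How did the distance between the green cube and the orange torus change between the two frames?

-1.3

They were about 3.4 units apart before and 2.1 after — 1.3 units closer together.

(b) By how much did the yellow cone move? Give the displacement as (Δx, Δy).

(0.4, 0.4)

The yellow cone started near (2.9, 2.8) and ended near (3.3, 3.2).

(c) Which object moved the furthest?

the cyan cone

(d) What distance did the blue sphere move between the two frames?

2.2

The blue sphere was near (1.7, 2.2) before and (3.6, 1.0) after, so it travelled √(1.9² + 1.2²) ≈ 2.2 units.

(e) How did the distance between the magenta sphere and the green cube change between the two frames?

-1.8

They were about 6.5 units apart before and 4.7 after — 1.8 units closer together.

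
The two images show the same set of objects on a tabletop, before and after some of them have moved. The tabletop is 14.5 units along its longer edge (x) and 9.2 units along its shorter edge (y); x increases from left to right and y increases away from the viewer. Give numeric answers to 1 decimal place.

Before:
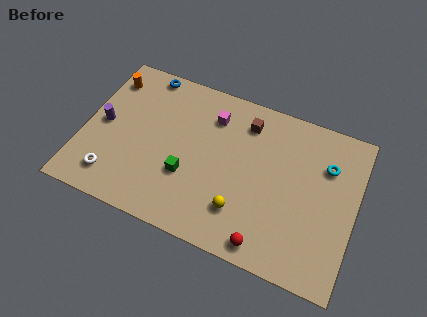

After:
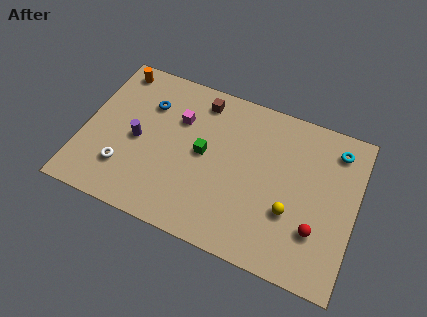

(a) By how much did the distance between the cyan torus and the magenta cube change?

+2.2

The distance was about 6.2 in the first image and 8.4 in the second, so they moved 2.2 units further apart.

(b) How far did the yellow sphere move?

2.7

From (8.7, 2.3) to (11.2, 3.2), the yellow sphere covered √(2.5² + 0.9²) ≈ 2.7 units.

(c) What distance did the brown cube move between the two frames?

2.5

From (8.4, 7.4) to (5.9, 7.8), the brown cube covered √(2.5² + 0.4²) ≈ 2.5 units.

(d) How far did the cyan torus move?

1.2

The cyan torus was near (12.8, 6.5) before and (13.2, 7.6) after, so it travelled √(0.4² + 1.1²) ≈ 1.2 units.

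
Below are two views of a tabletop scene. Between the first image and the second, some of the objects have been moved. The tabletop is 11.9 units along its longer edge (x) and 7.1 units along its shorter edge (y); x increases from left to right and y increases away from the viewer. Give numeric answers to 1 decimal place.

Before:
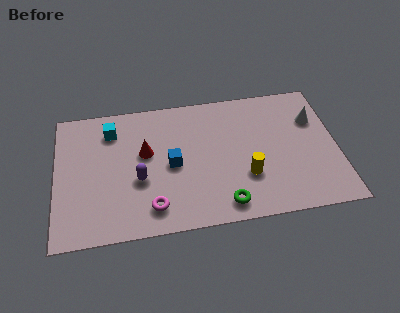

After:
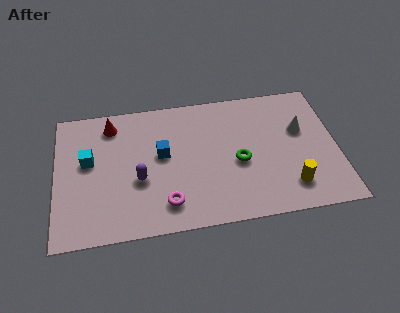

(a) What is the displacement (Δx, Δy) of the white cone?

(-0.6, -0.5)

The white cone started near (11.0, 4.9) and ended near (10.4, 4.4).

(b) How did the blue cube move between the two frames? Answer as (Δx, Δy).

(-0.4, 0.6)

From the two frames, the blue cube sits at roughly (4.9, 3.4) before and (4.5, 4.0) after.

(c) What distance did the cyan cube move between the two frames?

1.8

The cyan cube moved from about (2.4, 5.6) to (1.4, 4.1), a distance of √(1.0² + 1.5²) ≈ 1.8.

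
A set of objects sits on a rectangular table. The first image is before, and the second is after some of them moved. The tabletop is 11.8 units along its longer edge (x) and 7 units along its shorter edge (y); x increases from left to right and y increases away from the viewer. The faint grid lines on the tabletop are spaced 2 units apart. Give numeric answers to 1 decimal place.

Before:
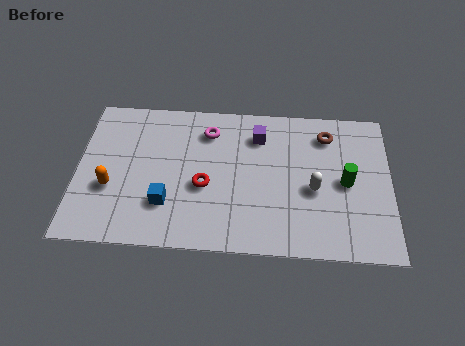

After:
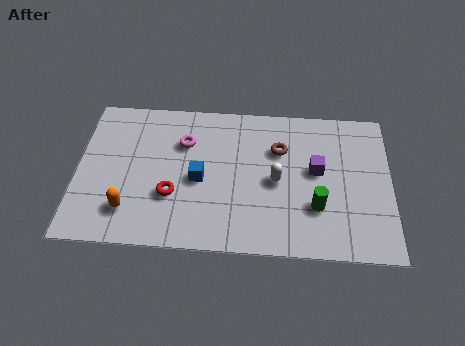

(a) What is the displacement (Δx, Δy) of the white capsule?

(-1.4, 0.3)

The white capsule started near (8.9, 3.0) and ended near (7.5, 3.3).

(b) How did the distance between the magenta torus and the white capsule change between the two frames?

-0.9

They were about 4.7 units apart before and 3.8 after — 0.9 units closer together.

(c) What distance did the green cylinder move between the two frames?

1.6

The green cylinder moved from about (10.1, 3.4) to (9.0, 2.2), a distance of √(1.1² + 1.2²) ≈ 1.6.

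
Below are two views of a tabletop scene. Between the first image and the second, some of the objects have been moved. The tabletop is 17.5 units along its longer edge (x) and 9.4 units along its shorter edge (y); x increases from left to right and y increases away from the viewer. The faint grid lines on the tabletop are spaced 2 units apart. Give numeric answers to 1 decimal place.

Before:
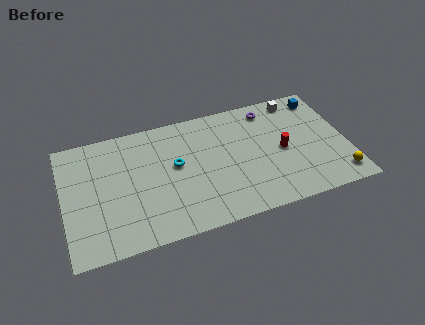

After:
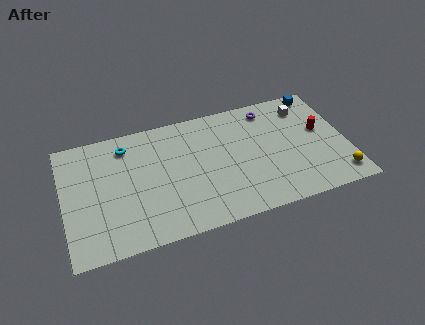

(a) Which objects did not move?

the purple torus and the yellow sphere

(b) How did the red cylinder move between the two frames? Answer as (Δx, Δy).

(2.5, 0.9)

From the two frames, the red cylinder sits at roughly (13.5, 4.5) before and (16.0, 5.4) after.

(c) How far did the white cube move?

0.9

The white cube moved from about (14.8, 8.3) to (15.2, 7.5), a distance of √(0.4² + 0.8²) ≈ 0.9.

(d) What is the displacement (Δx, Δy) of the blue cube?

(-0.1, 0.5)

From the two frames, the blue cube sits at roughly (16.3, 8.0) before and (16.2, 8.5) after.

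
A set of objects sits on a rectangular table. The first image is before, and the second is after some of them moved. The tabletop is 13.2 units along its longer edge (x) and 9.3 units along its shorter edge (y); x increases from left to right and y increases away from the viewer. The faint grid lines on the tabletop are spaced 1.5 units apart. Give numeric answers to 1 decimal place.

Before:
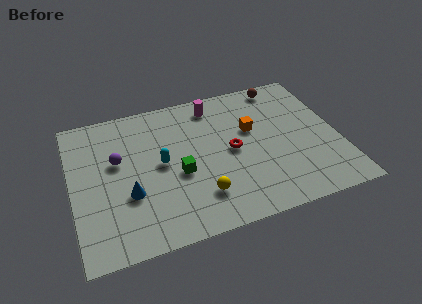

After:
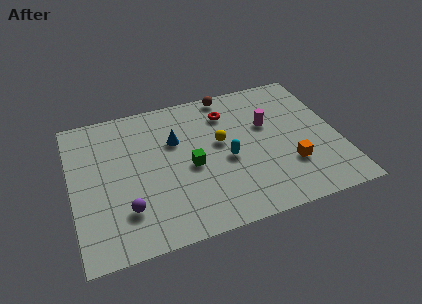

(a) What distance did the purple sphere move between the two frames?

3.2

From (2.3, 5.6) to (2.5, 2.4), the purple sphere covered √(0.2² + 3.2²) ≈ 3.2 units.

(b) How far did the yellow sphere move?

3.4

The yellow sphere moved from about (6.1, 2.2) to (7.4, 5.3), a distance of √(1.3² + 3.1²) ≈ 3.4.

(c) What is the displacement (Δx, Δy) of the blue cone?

(2.5, 2.8)

The blue cone was at about (2.7, 3.3) and moved to about (5.2, 6.1).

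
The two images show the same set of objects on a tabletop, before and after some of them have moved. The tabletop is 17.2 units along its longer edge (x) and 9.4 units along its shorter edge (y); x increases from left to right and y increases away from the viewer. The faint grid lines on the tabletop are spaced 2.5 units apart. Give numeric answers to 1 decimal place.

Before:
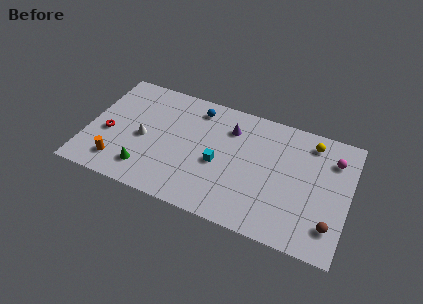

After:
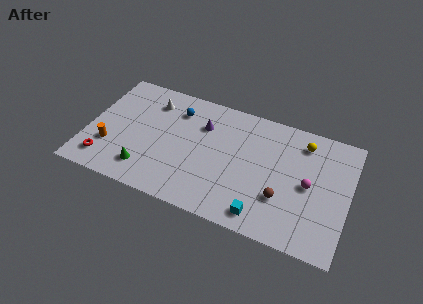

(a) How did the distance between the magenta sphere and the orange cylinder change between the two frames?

-1.6

Before: roughly 14.7 units apart; after: 13.1. That's 1.6 units closer together.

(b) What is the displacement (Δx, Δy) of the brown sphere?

(-3.2, 0.9)

The brown sphere was at about (16.2, 2.1) and moved to about (13.0, 3.0).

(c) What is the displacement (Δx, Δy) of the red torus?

(0.0, -2.2)

The red torus was at about (1.4, 3.9) and moved to about (1.4, 1.7).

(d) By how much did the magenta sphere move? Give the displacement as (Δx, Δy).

(-1.4, -2.5)

The magenta sphere was at about (16.0, 7.1) and moved to about (14.6, 4.6).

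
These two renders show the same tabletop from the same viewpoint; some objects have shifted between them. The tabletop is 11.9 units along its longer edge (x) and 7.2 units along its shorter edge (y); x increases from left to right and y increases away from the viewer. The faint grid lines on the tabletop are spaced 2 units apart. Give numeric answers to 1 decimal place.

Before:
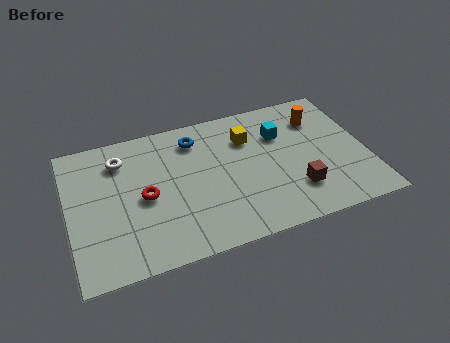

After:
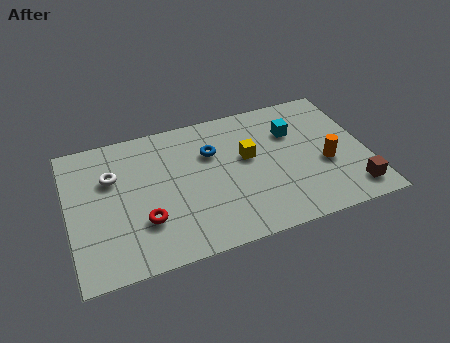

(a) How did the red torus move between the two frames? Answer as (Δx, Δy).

(-0.1, -1.2)

From the two frames, the red torus sits at roughly (3.0, 3.4) before and (2.9, 2.2) after.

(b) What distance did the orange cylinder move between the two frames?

2.5

The orange cylinder was near (10.2, 5.4) before and (10.2, 2.9) after, so it travelled √(0.0² + 2.5²) ≈ 2.5 units.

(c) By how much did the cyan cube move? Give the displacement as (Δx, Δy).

(0.5, 0.0)

From the two frames, the cyan cube sits at roughly (8.6, 5.0) before and (9.1, 5.0) after.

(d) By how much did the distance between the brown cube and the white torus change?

+2.3

They were about 7.7 units apart before and 10.0 after — 2.3 units further apart.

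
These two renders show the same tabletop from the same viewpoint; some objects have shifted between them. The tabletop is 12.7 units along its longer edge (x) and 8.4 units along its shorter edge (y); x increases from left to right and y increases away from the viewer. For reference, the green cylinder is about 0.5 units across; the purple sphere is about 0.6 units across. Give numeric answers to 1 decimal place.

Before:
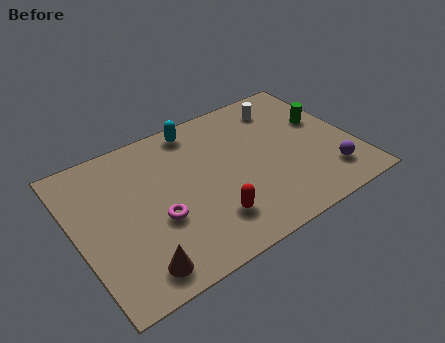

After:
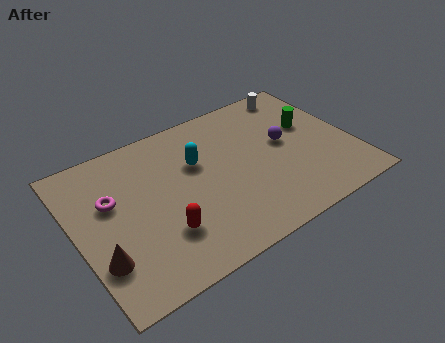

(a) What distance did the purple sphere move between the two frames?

3.2

From (11.2, 1.8) to (9.7, 4.6), the purple sphere covered √(1.5² + 2.8²) ≈ 3.2 units.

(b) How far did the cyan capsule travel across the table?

2.0

The cyan capsule moved from about (6.0, 7.4) to (5.7, 5.4), a distance of √(0.3² + 2.0²) ≈ 2.0.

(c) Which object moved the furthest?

the purple sphere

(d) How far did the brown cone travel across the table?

1.8

The brown cone was near (2.2, 1.2) before and (0.8, 2.4) after, so it travelled √(1.4² + 1.2²) ≈ 1.8 units.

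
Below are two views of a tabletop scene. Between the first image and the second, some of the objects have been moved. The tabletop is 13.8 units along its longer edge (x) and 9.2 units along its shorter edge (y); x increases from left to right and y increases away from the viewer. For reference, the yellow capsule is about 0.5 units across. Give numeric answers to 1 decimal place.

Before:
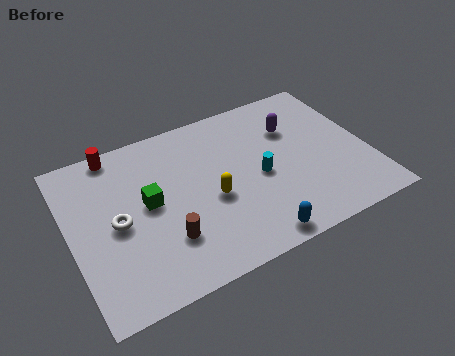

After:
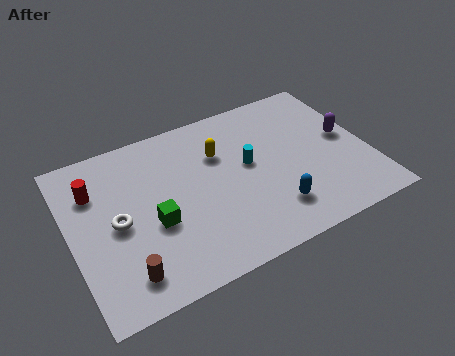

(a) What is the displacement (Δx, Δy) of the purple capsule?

(2.3, -1.5)

From the two frames, the purple capsule sits at roughly (10.6, 6.4) before and (12.9, 4.9) after.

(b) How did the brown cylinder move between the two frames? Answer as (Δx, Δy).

(-2.0, -1.0)

The brown cylinder was at about (4.1, 2.6) and moved to about (2.1, 1.6).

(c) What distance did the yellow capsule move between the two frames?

2.5

The yellow capsule moved from about (6.4, 3.9) to (7.1, 6.3), a distance of √(0.7² + 2.4²) ≈ 2.5.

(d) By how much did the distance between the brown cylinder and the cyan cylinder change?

+2.2

They were about 4.9 units apart before and 7.1 after — 2.2 units further apart.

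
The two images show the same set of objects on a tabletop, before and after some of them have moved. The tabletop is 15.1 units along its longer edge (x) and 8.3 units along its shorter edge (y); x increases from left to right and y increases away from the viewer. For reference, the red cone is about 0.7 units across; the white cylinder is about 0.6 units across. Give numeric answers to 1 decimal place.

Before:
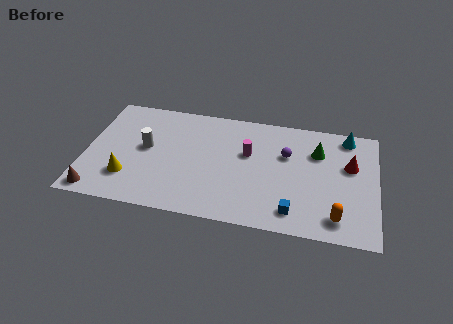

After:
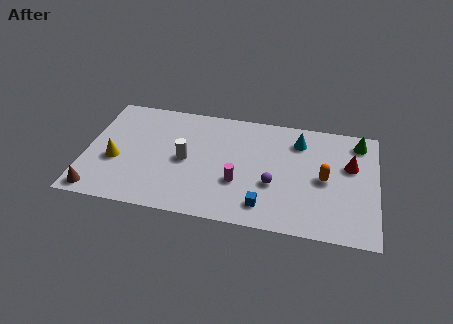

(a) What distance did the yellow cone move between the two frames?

1.3

The yellow cone was near (2.3, 2.2) before and (1.6, 3.3) after, so it travelled √(0.7² + 1.1²) ≈ 1.3 units.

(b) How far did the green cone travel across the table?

2.4

The green cone was near (12.0, 5.9) before and (14.1, 7.0) after, so it travelled √(2.1² + 1.1²) ≈ 2.4 units.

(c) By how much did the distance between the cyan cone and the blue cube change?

-1.2

They were about 6.4 units apart before and 5.2 after — 1.2 units closer together.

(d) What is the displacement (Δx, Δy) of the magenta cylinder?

(-0.4, -2.2)

The magenta cylinder was at about (8.4, 5.1) and moved to about (8.0, 2.9).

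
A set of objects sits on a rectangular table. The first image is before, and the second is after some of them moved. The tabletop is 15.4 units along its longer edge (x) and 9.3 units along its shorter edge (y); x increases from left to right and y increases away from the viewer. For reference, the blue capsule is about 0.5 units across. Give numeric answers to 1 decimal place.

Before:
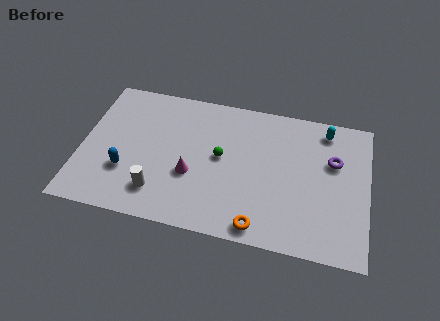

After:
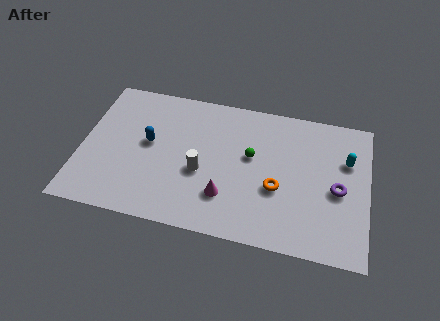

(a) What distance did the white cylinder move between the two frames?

2.8

The white cylinder was near (4.3, 2.0) before and (6.5, 3.8) after, so it travelled √(2.2² + 1.8²) ≈ 2.8 units.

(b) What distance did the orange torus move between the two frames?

2.7

From (9.8, 1.0) to (10.6, 3.6), the orange torus covered √(0.8² + 2.6²) ≈ 2.7 units.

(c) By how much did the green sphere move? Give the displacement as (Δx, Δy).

(1.6, 0.4)

From the two frames, the green sphere sits at roughly (7.5, 5.0) before and (9.1, 5.4) after.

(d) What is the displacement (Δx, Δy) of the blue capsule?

(1.1, 2.1)

From the two frames, the blue capsule sits at roughly (2.5, 3.0) before and (3.6, 5.1) after.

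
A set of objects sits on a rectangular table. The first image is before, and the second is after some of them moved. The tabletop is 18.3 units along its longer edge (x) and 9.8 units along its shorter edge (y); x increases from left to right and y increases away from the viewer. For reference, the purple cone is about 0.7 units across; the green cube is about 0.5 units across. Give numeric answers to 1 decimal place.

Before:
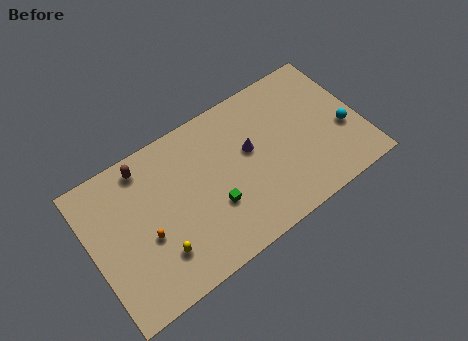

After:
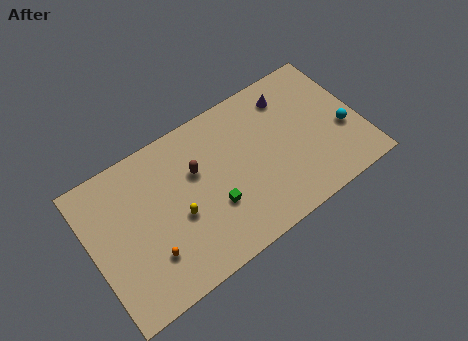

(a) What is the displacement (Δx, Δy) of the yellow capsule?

(1.6, 1.6)

From the two frames, the yellow capsule sits at roughly (4.1, 2.5) before and (5.7, 4.1) after.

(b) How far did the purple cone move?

3.8

The purple cone moved from about (10.9, 5.7) to (14.0, 7.9), a distance of √(3.1² + 2.2²) ≈ 3.8.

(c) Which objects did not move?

the green cube and the cyan sphere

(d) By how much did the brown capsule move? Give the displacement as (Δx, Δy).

(3.2, -2.2)

The brown capsule started near (4.1, 8.5) and ended near (7.3, 6.3).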